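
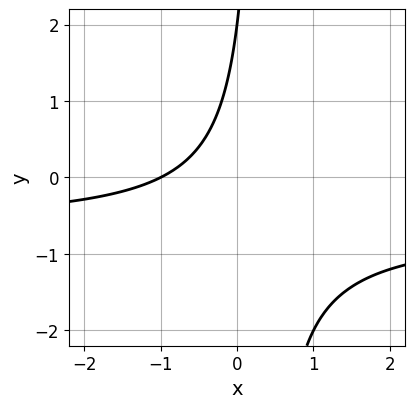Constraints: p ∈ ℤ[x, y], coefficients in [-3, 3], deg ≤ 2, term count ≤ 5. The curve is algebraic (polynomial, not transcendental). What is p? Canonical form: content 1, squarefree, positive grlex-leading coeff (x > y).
3*x*y + 2*x - y + 2

(a) Degree: no degree-1 curve has this shape, so deg p = 2.
(b) Observable constraints: it meets the y-axis at y = 2 (among the integer gridlines); one x-axis crossing is at x = -1.
(c) Matching integer coefficients to the picture gives p.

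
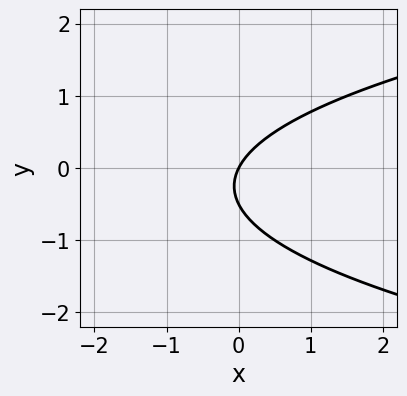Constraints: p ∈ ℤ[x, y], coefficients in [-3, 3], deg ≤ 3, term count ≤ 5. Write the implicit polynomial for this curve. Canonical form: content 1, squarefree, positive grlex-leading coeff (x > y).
2*y^2 - 2*x + y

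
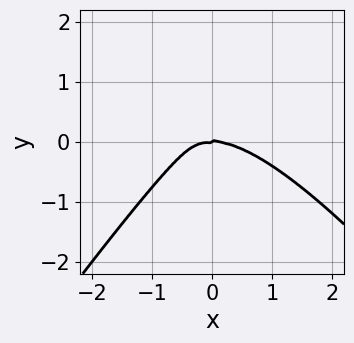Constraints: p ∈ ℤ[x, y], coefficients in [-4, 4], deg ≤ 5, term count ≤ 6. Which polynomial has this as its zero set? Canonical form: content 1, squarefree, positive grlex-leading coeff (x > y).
Degree: a generic line meets the curve in up to 4 points, so deg p = 4.
Checking where it meets the axes: one x-axis crossing is at x = 0; it crosses the y-axis at the gridline y = 0.
The integer polynomial consistent with all of this is the stated p.

2*x^4 - x^2*y^2 + 3*x^2*y - 3*x*y^2 + 2*y^3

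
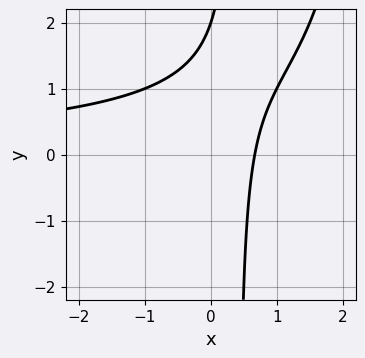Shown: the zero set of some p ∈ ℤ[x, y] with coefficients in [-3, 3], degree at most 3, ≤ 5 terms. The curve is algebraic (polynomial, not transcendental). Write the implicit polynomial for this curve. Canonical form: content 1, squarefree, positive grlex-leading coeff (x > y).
1. Degree: no degree-2 curve has this shape, so deg p = 3.
2. Reading off the gridlines: it crosses the y-axis at the gridline y = 2.
3. These observations pin down the coefficients.

x^2*y - 3*x*y + 3*x + y - 2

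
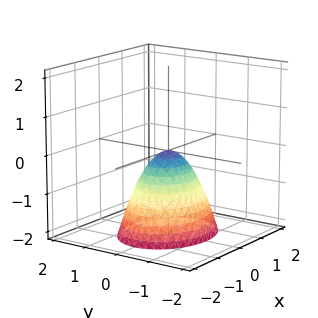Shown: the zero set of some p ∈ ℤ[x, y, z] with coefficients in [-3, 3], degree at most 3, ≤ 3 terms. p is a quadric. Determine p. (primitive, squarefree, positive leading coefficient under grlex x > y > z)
2*x^2 + 3*y^2 + 2*z

First, the degree is 2 — a single bowl opening along one axis; a quadric.
Then, symmetries: it's symmetric under x → −x, forcing even powers of x; it's symmetric under y → −y, forcing even powers of y.
Then, observable constraints: one z-axis crossing is at z = 0; one y-axis crossing is at y = 0; it crosses the x-axis at the gridline x = 0.
Finally, putting this together gives p.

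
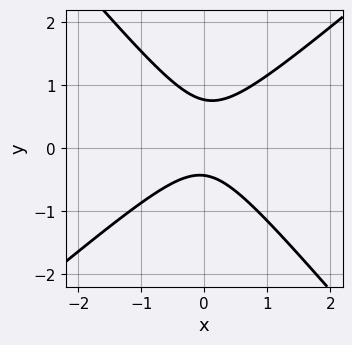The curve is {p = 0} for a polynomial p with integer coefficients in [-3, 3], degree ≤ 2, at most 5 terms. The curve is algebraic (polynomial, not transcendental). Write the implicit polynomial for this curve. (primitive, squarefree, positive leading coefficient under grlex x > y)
3*x^2 - x*y - 3*y^2 + y + 1

(a) Degree: no degree-1 curve has this shape, so deg p = 2.
(b) Against the integer gridlines: the curve avoids every integer x-axis point in the box.
(c) Fitting integer coefficients to these (and the overall shape) gives p.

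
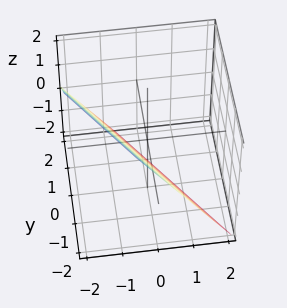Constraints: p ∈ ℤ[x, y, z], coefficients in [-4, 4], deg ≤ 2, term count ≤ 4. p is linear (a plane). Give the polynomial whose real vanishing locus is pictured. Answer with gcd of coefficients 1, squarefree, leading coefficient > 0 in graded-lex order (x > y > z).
3*x + 2*y + 2*z + 2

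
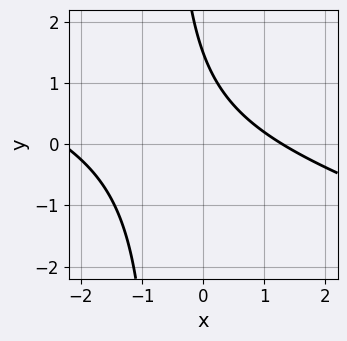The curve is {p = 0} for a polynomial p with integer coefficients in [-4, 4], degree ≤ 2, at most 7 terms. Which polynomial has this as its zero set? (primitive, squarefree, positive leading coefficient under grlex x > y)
Degree: no degree-1 curve has this shape, so deg p = 2.
The integer polynomial consistent with all of this is the stated p.

x^2 + 3*x*y + x + 2*y - 3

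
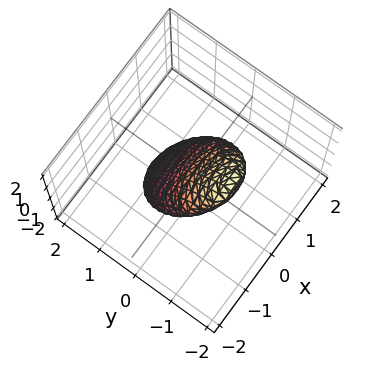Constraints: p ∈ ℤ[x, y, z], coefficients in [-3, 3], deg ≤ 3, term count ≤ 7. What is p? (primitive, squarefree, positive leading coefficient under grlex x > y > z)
First, degree: no degree-1 surface has this shape, so deg p = 2.
Next, from the axis intercepts and sections: the x-axis gridline crossings are at x ∈ {-1, 1}; the z-axis gridline crossings are at z ∈ {-1, 1}.
Finally, these observations pin down the coefficients.

x^2 + 3*y^2 + 3*y*z + z^2 - 1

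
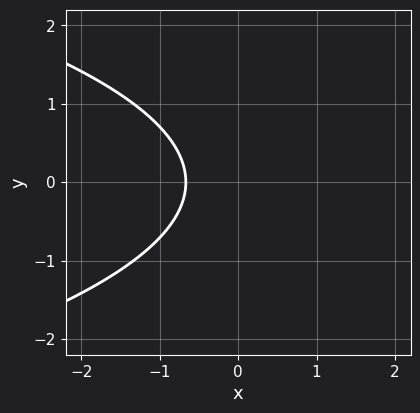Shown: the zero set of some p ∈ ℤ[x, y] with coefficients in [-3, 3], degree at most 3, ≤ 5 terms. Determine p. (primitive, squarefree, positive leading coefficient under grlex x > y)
1. deg p = 2.
2. Symmetries: mirror symmetry y ↦ −y ⇒ only even powers of y.
3. Checking where it meets the axes: it misses every integer gridline on the y-axis.
4. Together with the visible shape, these determine p as stated.

2*y^2 + 3*x + 2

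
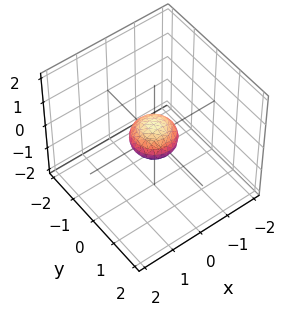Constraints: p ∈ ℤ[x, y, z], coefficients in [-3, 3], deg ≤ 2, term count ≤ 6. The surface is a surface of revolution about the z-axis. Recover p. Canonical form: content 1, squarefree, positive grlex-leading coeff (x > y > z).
2*x^2 + 2*y^2 + 3*z^2 - 1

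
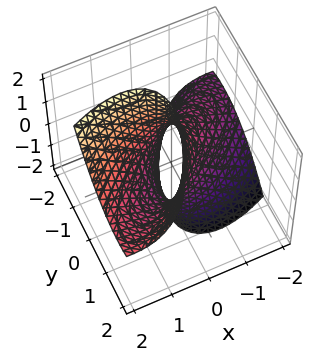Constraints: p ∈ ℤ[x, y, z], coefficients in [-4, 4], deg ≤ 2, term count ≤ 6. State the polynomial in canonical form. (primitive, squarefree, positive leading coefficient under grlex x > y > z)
(a) deg p = 2.
(b) Against the integer gridlines: the surface avoids every integer z-axis point in the box.
(c) Fitting integer coefficients to these (and the overall shape) gives p.

2*x^2 - 3*x*y - 3*x*z + 2*y^2 - 1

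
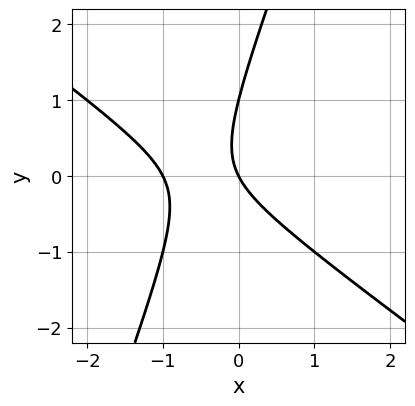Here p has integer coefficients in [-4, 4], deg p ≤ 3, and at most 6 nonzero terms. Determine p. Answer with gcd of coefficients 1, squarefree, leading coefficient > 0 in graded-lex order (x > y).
First, the degree is 2 — the shape is more complex than any degree-1 curve.
Then, from the axis intercepts and sections: among the integer gridlines, it crosses the y-axis at y ∈ {0, 1}; among the integer gridlines, it crosses the x-axis at x ∈ {-1, 0}.
Finally, fitting integer coefficients to these (and the overall shape) gives p.

2*x^2 + 2*x*y - y^2 + 2*x + y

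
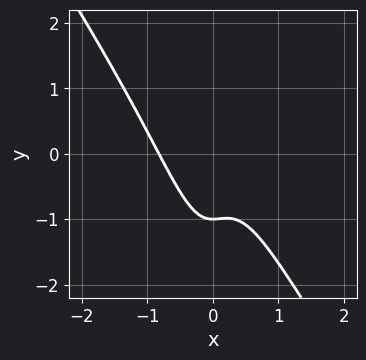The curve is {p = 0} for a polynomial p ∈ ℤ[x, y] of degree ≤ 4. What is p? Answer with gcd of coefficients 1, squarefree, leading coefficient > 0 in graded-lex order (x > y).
3*x^3 + 2*x^2*y + x^2 + y + 1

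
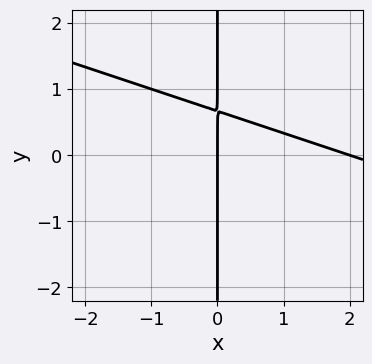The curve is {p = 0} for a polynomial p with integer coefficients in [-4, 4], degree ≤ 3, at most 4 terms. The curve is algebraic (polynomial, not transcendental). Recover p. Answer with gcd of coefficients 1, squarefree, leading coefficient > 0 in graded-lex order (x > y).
x^2 + 3*x*y - 2*x

1. The degree is 2 — the shape is more complex than any degree-1 curve.
2. From the visible intercepts: the x-axis gridline crossings are at x ∈ {0, 2}; the visible y-axis segment lies entirely on the curve.
3. Assembling these constraints gives the stated polynomial.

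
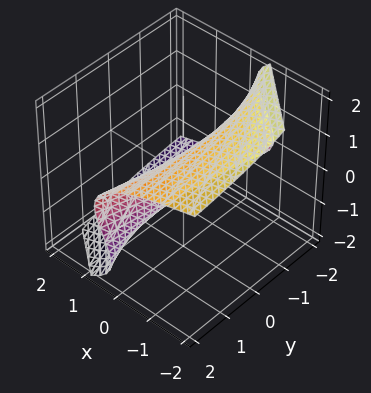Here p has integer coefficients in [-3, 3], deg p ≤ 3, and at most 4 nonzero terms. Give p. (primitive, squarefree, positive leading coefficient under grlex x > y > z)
First, deg p = 3. The shape is more complex than any degree-2 surface.
Next, reading off the gridlines: it crosses the z-axis at the gridline z = 0; one y-axis crossing is at y = 0.
Finally, matching integer coefficients to the picture gives p.

y*z^2 + z^3 + 3*x - y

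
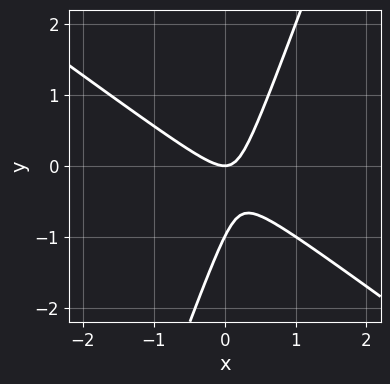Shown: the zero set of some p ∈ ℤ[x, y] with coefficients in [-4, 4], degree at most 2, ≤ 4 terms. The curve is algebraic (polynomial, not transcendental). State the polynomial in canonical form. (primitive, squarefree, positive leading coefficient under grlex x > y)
2*x^2 + 2*x*y - y^2 - y

(a) deg p = 2. No degree-1 curve has this shape.
(b) Reading off the gridlines: among the integer gridlines, it crosses the y-axis at y ∈ {-1, 0}; it meets the x-axis at x = 0 (among the integer gridlines).
(c) Putting this together gives p.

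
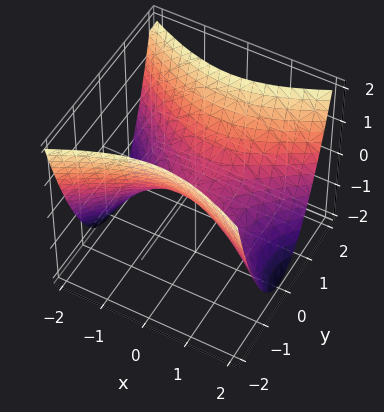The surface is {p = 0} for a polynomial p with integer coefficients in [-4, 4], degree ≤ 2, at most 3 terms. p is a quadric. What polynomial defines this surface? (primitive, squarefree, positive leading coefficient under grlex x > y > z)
(a) deg p = 2. A hyperbolic paraboloid; a quadric.
(b) Symmetries: it's symmetric under x → −x, forcing even powers of x; mirror symmetry y ↦ −y ⇒ only even powers of y.
(c) Checking where it meets the axes: it meets the y-axis at y = 0 (among the integer gridlines); it meets the z-axis at z = 0 (among the integer gridlines); it crosses the x-axis at the gridline x = 0.
(d) Putting this together gives p.

x^2 - 2*y^2 + 2*z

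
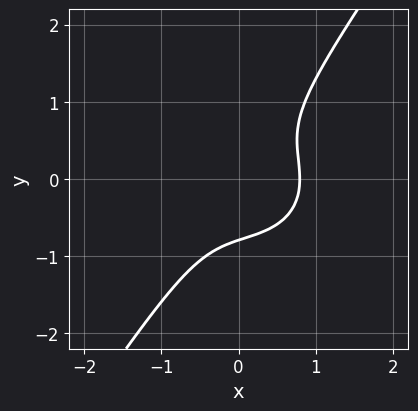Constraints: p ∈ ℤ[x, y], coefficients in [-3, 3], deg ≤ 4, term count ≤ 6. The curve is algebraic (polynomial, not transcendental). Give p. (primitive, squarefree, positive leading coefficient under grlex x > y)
The degree is 3 — the shape is more complex than any degree-2 curve.
The integer polynomial consistent with all of this is the stated p.

2*x^3 + 2*x*y^2 - 2*y^3 - 1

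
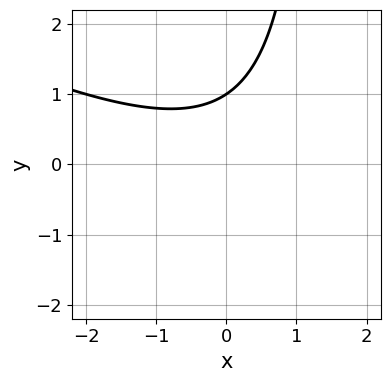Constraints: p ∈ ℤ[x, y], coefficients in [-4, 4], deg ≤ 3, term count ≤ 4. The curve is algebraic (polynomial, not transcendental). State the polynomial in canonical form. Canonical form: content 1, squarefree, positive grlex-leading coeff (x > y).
x^2 + 2*x*y - 3*y + 3

Degree: a generic line meets the curve in up to 2 points, so deg p = 2.
Checking where it meets the axes: it crosses the y-axis at the gridline y = 1; the curve avoids every integer x-axis point in the box.
Fitting integer coefficients to these (and the overall shape) gives p.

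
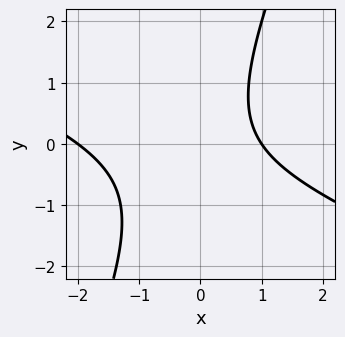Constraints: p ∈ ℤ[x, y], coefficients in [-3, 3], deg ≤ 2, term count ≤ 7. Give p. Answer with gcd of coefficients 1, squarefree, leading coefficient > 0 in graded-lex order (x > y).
x^2 + 2*x*y - y^2 + x - 2

1. Degree: no degree-1 curve has this shape, so deg p = 2.
2. From the visible intercepts: the curve avoids every integer y-axis point in the box; among the integer gridlines, it crosses the x-axis at x ∈ {-2, 1}.
3. The integer polynomial consistent with all of this is the stated p.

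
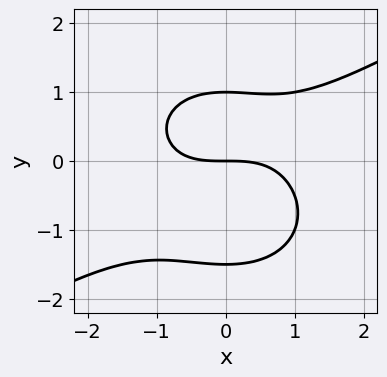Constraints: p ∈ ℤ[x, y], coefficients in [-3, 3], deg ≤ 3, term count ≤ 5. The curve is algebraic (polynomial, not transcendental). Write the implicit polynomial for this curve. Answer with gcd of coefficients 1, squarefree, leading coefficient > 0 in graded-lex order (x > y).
x^3 - x^2*y - 2*y^3 - y^2 + 3*y

1. Degree: no degree-2 curve has this shape, so deg p = 3.
2. Checking where it meets the axes: it meets the x-axis at x = 0 (among the integer gridlines); among the integer gridlines, it crosses the y-axis at y ∈ {0, 1}.
3. These observations pin down the coefficients.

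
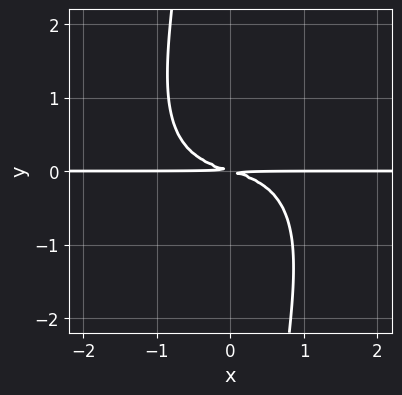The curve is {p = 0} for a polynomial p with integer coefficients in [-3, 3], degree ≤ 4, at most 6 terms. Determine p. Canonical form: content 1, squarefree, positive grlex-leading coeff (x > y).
x^3*y - x^2*y^2 + x*y^3 + x*y + 3*y^2

1. The degree is 4 — the shape is more complex than any degree-3 curve.
2. Checking where it meets the axes: the visible x-axis segment lies entirely on the curve.
3. Assembling these constraints gives the stated polynomial.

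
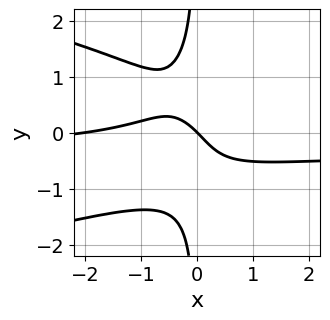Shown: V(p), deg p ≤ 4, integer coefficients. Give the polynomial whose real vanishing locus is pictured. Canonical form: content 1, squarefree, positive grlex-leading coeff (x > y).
3*x*y^3 + 3*x^2*y + x^2 + 2*x + 2*y

(a) The degree is 4 — no degree-3 curve has this shape.
(b) Reading off the gridlines: it meets the y-axis at y = 0 (among the integer gridlines); among the integer gridlines, it crosses the x-axis at x ∈ {-2, 0}.
(c) Assembling these constraints gives the stated polynomial.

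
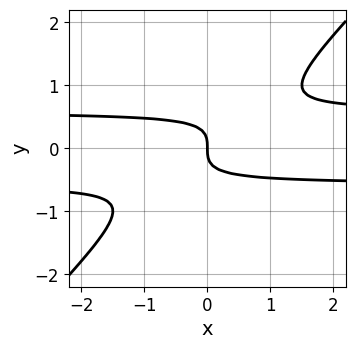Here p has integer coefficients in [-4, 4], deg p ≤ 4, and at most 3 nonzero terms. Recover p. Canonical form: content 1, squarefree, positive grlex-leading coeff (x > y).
First, deg p = 3. No degree-2 curve has this shape.
Then, reading off the gridlines: one x-axis crossing is at x = 0; it crosses the y-axis at the gridline y = 0.
Finally, together with the visible shape, these determine p as stated.

3*x*y^2 - 3*y^3 - x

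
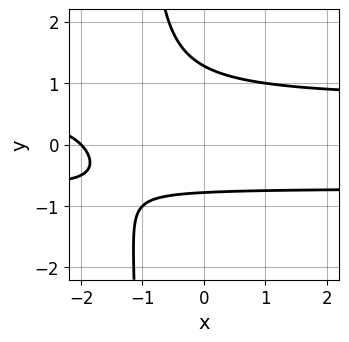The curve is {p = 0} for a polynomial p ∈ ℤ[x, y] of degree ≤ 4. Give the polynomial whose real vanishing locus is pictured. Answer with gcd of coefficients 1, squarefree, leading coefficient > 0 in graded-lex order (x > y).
2*x*y^2 + 2*y^2 - x - y - 2

Degree: the shape is more complex than any degree-2 curve, so deg p = 3.
Observable constraints: one x-axis crossing is at x = -2.
Putting this together gives p.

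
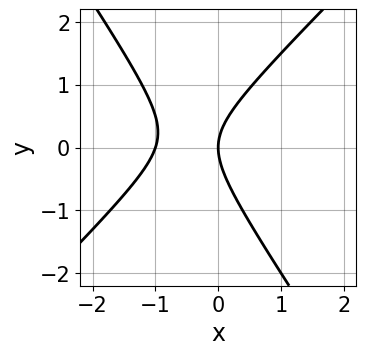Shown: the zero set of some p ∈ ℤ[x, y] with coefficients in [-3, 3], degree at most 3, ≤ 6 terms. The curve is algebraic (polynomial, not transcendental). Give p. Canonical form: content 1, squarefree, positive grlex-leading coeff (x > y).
1. deg p = 2. The shape is more complex than any degree-1 curve.
2. From the visible intercepts: it meets the y-axis at y = 0 (among the integer gridlines); the x-axis gridline crossings are at x ∈ {-1, 0}.
3. Fitting integer coefficients to these (and the overall shape) gives p.

3*x^2 - x*y - 2*y^2 + 3*x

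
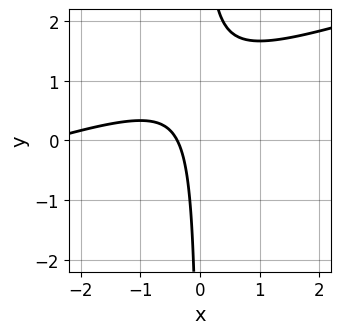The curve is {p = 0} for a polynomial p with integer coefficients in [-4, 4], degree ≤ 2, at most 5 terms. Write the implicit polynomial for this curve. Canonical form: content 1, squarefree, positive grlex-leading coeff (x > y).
x^2 - 3*x*y + 3*x + 1

1. The degree is 2 — a generic line meets the curve in up to 2 points.
2. Observable constraints: the curve avoids every integer y-axis point in the box.
3. Matching integer coefficients to the picture gives p.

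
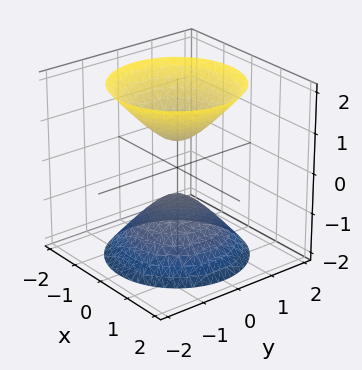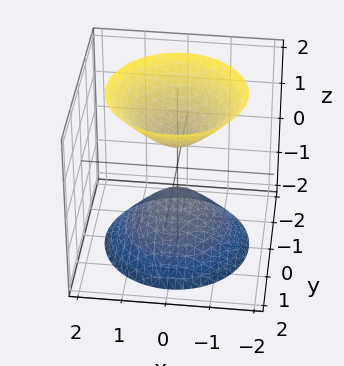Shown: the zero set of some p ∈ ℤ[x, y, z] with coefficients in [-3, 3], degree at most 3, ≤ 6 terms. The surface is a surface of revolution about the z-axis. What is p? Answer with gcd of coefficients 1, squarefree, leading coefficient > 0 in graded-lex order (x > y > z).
3*x^2 + 3*y^2 - 2*z^2 + 1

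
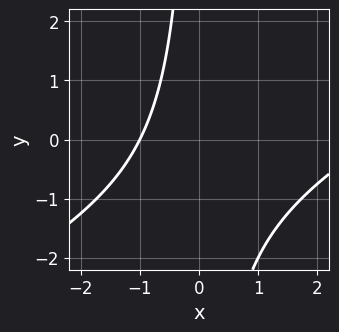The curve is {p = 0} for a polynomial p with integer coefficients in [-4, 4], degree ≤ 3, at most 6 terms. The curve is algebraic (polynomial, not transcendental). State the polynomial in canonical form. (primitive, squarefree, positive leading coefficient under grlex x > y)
x^2 - 2*x*y - 2*x - 3

1. Degree: no degree-1 curve has this shape, so deg p = 2.
2. From the visible intercepts: one x-axis crossing is at x = -1; it misses every integer gridline on the y-axis.
3. Matching integer coefficients to the picture gives p.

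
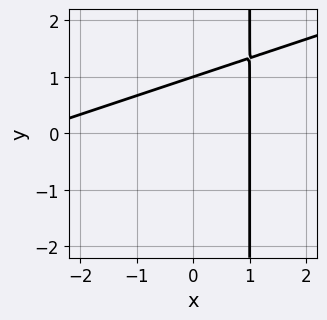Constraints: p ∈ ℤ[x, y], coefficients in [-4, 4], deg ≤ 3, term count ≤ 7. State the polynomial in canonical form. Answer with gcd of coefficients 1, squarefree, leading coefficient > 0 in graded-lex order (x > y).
(a) The degree is 2 — no degree-1 curve has this shape.
(b) Observable constraints: it meets the x-axis at x = 1 (among the integer gridlines); one y-axis crossing is at y = 1.
(c) Fitting integer coefficients to these (and the overall shape) gives p.

x^2 - 3*x*y + 2*x + 3*y - 3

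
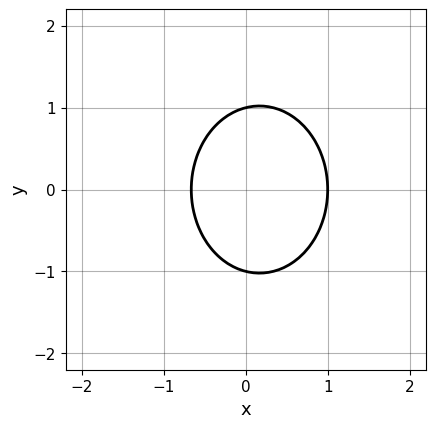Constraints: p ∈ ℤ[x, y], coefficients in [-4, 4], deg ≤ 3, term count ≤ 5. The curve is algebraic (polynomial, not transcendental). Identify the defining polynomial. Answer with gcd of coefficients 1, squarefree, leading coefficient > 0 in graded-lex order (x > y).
First, the degree is 2 — the shape is more complex than any degree-1 curve.
Next, symmetries: the y ↦ −y reflection is a symmetry, so y appears only in even powers.
Next, from the axis intercepts and sections: the y-axis gridline crossings are at y ∈ {-1, 1}; it crosses the x-axis at the gridline x = 1.
Finally, assembling these constraints gives the stated polynomial.

3*x^2 + 2*y^2 - x - 2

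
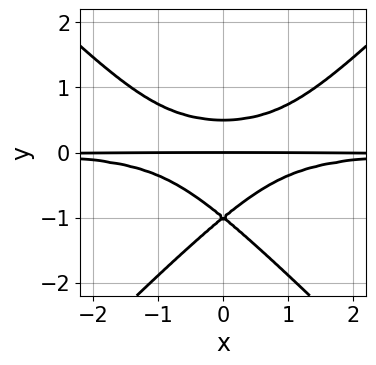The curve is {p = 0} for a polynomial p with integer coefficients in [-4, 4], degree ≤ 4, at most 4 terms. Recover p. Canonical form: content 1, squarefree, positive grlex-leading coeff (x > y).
First, the degree is 4 — no degree-3 curve has this shape.
Next, symmetries: mirror symmetry x ↦ −x ⇒ only even powers of x.
Next, checking where it meets the axes: the y-axis gridline crossings are at y ∈ {-1, 0}; every point of the x-axis in the box is on the curve.
Finally, putting this together gives p.

2*x^2*y^2 - 2*y^4 - 3*y^3 + y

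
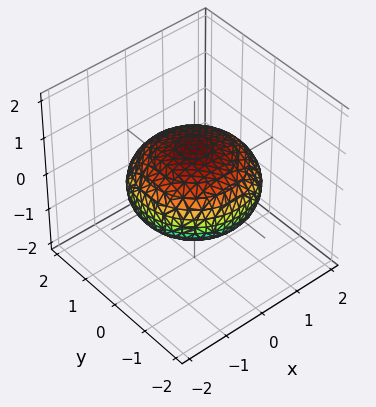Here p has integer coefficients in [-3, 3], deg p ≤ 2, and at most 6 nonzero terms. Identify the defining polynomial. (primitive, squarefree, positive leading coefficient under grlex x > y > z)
The degree is 2 — a closed, bounded, convex surface; a quadric.
Symmetries: mirror symmetry z ↦ −z ⇒ only even powers of z; rotational symmetry about the z-axis ⇒ p depends on x, y only through x² + y².
Reading off the gridlines: among the integer gridlines, it crosses the z-axis at z ∈ {-1, 1}; a circular section at z = 0 has radius between 1 and 2.
Together with the visible shape, these determine p as stated.

x^2 + y^2 + 2*z^2 - 2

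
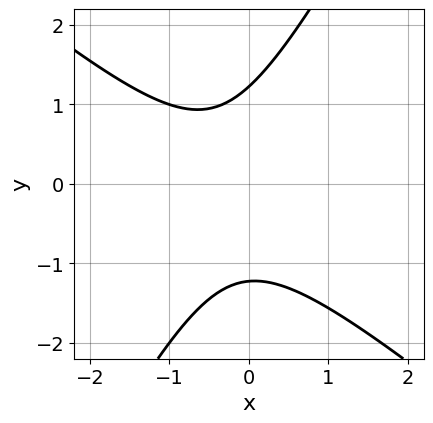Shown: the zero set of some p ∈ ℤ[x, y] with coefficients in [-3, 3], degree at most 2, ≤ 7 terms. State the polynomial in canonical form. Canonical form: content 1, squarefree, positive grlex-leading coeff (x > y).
3*x^2 + 2*x*y - 2*y^2 + 2*x + 3

First, deg p = 2. A generic line meets the curve in up to 2 points.
Next, from the visible intercepts: no x-intercept at any integer in the box.
Finally, putting this together gives p.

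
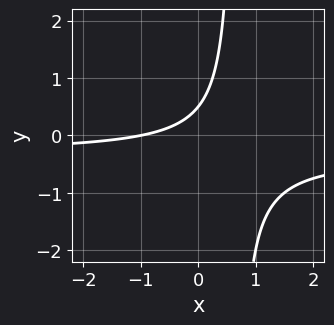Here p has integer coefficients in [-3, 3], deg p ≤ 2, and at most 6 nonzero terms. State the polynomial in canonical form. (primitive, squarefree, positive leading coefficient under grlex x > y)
3*x*y + x - 2*y + 1

First, the degree is 2 — the shape is more complex than any degree-1 curve.
Next, checking where it meets the axes: it crosses the x-axis at the gridline x = -1.
Finally, these observations pin down the coefficients.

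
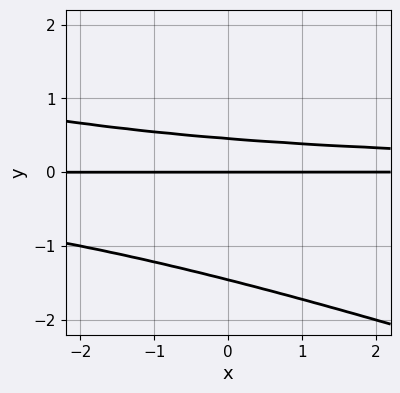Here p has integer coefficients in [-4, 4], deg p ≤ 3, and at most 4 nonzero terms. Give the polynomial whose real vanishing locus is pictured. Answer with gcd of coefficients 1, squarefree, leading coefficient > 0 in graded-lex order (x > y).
x*y^2 + 3*y^3 + 3*y^2 - 2*y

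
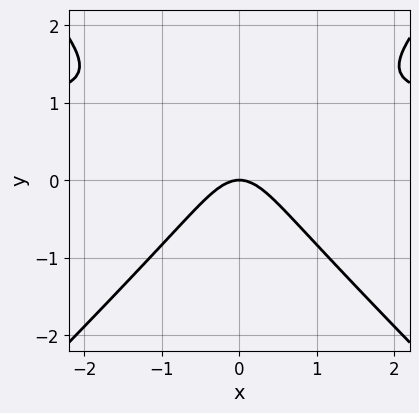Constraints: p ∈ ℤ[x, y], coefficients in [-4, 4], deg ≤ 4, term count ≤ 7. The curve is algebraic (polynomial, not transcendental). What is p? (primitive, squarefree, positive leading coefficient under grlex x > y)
3*x^2*y - 3*y^3 - 3*x^2 + 3*y^2 - 2*y

1. deg p = 3. No degree-2 curve has this shape.
2. Symmetries: it's symmetric under x → −x, forcing even powers of x.
3. Checking where it meets the axes: one x-axis crossing is at x = 0; it crosses the y-axis at the gridline y = 0.
4. These observations pin down the coefficients.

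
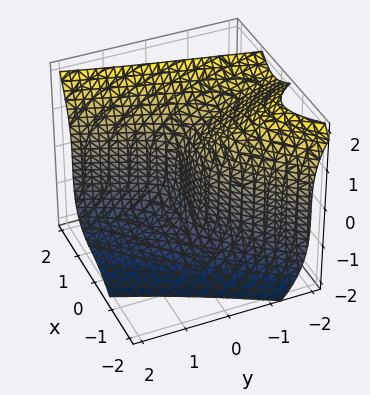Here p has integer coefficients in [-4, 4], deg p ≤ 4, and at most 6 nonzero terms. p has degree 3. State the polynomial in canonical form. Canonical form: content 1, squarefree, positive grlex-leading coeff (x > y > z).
3*x^3 - 2*x^2*y - z^3 + 2*x*y - 3*y

(a) The degree is 3 — the shape is more complex than any degree-2 surface.
(b) Checking where it meets the axes: one y-axis crossing is at y = 0; it crosses the z-axis at the gridline z = 0.
(c) Fitting integer coefficients to these (and the overall shape) gives p.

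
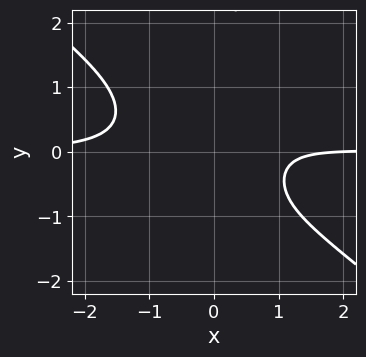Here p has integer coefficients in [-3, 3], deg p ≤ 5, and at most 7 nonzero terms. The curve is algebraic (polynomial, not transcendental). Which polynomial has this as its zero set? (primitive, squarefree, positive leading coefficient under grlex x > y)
3*x^3*y + 3*x^2*y^2 - x*y^3 - x + 2

1. The degree is 4 — a generic line meets the curve in up to 4 points.
2. Against the integer gridlines: it meets the x-axis at x = 2 (among the integer gridlines); the curve avoids every integer y-axis point in the box.
3. The integer polynomial consistent with all of this is the stated p.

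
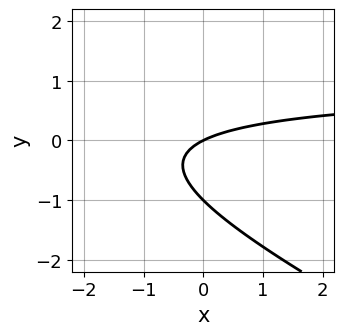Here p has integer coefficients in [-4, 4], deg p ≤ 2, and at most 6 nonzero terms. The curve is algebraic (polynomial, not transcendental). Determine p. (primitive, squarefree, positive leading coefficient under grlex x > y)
(a) deg p = 2.
(b) Reading off the gridlines: among the integer gridlines, it crosses the y-axis at y ∈ {-1, 0}; one x-axis crossing is at x = 0.
(c) Putting this together gives p.

x*y + 2*y^2 - x + 2*y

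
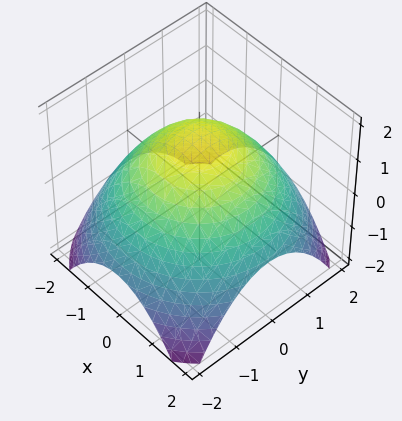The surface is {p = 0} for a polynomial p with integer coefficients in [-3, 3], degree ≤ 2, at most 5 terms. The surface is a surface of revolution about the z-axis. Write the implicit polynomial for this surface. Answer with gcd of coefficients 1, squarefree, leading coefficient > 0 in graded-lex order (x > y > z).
x^2 + y^2 + 2*z - 3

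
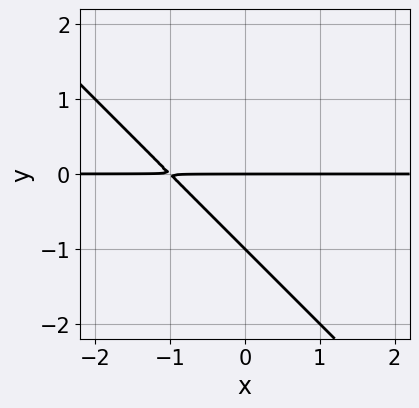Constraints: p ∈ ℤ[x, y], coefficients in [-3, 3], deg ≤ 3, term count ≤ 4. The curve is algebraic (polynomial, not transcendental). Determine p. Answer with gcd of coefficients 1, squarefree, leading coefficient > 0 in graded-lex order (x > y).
x*y + y^2 + y

First, degree: the shape is more complex than any degree-1 curve, so deg p = 2.
Then, against the integer gridlines: among the integer gridlines, it crosses the y-axis at y ∈ {-1, 0}; the visible x-axis segment lies entirely on the curve.
Finally, these observations pin down the coefficients.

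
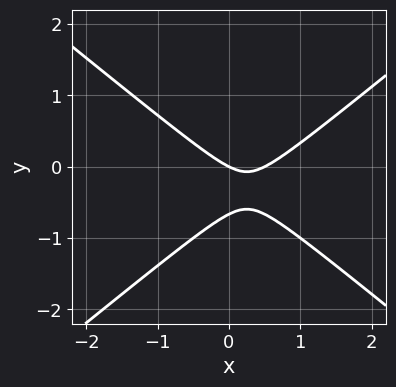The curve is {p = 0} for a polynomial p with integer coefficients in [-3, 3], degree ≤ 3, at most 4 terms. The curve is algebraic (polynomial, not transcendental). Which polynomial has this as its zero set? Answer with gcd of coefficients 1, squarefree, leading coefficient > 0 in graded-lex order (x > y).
2*x^2 - 3*y^2 - x - 2*y

(a) Degree: no degree-1 curve has this shape, so deg p = 2.
(b) Checking where it meets the axes: it crosses the y-axis at the gridline y = 0; one x-axis crossing is at x = 0.
(c) Fitting integer coefficients to these (and the overall shape) gives p.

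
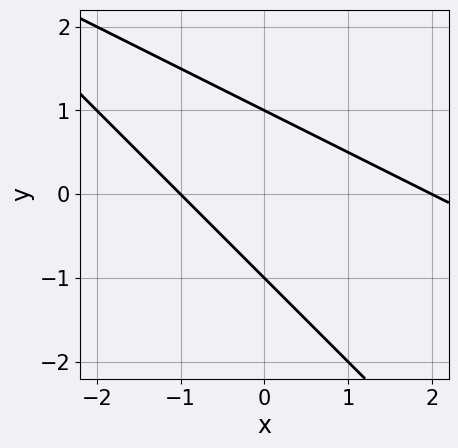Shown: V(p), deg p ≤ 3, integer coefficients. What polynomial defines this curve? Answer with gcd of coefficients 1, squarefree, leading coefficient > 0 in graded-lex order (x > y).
Degree: a generic line meets the curve in up to 2 points, so deg p = 2.
Observable constraints: the y-axis gridline crossings are at y ∈ {-1, 1}; among the integer gridlines, it crosses the x-axis at x ∈ {-1, 2}.
Solving for integer coefficients yields p as stated.

x^2 + 3*x*y + 2*y^2 - x - 2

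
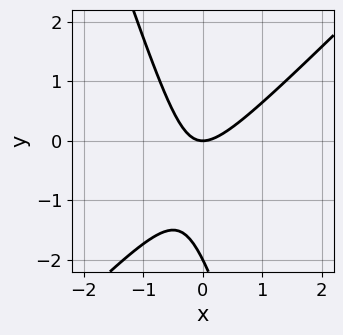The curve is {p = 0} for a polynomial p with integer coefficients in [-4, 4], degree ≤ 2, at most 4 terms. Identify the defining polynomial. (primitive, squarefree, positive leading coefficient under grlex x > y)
Degree: the shape is more complex than any degree-1 curve, so deg p = 2.
Against the integer gridlines: the y-axis gridline crossings are at y ∈ {-2, 0}; one x-axis crossing is at x = 0.
Assembling these constraints gives the stated polynomial.

3*x^2 - 2*x*y - y^2 - 2*y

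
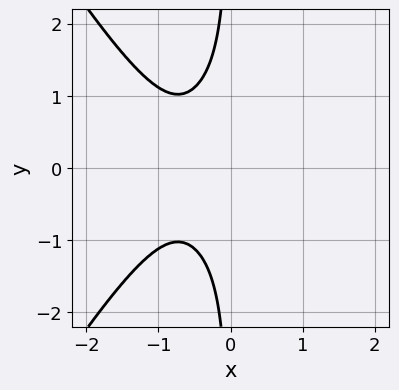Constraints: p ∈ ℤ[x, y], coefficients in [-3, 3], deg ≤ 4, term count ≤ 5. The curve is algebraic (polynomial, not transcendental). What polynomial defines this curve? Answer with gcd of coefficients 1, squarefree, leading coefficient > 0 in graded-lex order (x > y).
3*x^4 - x^2*y^2 + 3*x*y^2 + 2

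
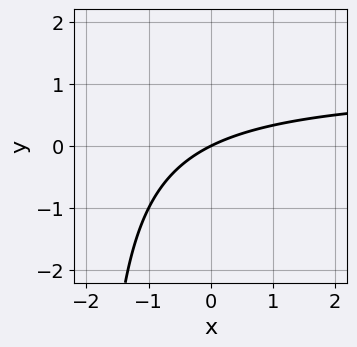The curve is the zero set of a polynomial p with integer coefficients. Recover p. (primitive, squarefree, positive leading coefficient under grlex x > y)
1. deg p = 2. A generic line meets the curve in up to 2 points.
2. Reading off the gridlines: one x-axis crossing is at x = 0; it crosses the y-axis at the gridline y = 0.
3. The integer polynomial consistent with all of this is the stated p.

x*y - x + 2*y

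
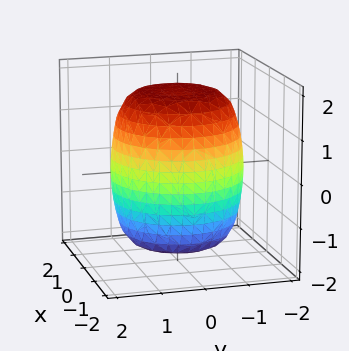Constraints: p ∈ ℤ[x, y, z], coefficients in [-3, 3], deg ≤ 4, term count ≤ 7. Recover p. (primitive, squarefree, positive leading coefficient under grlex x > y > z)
x^4 + 2*x^2*y^2 + y^4 - x^2 - y^2 + z^2 - 3

deg p = 4. No degree-3 surface has this shape.
By symmetry, every cross-section ⟂ z is a circle, so x, y appear only via x² + y².
Against the integer gridlines: a circular section at z = 0 has radius between 1 and 2.
Putting this together gives p.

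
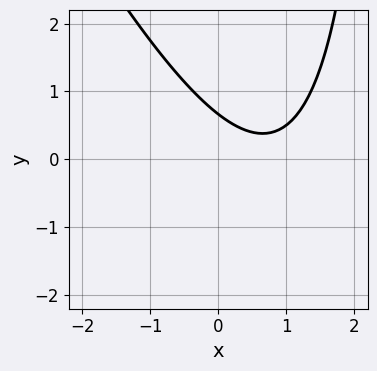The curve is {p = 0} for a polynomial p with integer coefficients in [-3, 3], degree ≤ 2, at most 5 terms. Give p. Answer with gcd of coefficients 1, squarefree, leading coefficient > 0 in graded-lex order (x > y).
(a) The degree is 2 — no degree-1 curve has this shape.
(b) From the visible intercepts: the curve avoids every integer x-axis point in the box.
(c) The integer polynomial consistent with all of this is the stated p.

2*x^2 + x*y - 3*x - 3*y + 2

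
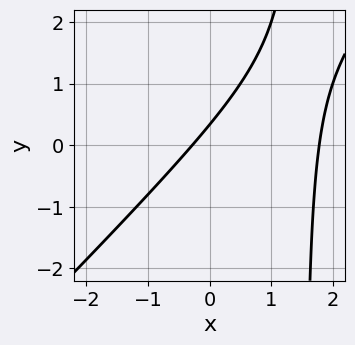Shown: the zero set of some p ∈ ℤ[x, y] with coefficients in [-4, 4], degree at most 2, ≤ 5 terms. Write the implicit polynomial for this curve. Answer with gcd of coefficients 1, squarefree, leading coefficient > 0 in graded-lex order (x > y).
2*x^2 - 2*x*y - 3*x + 3*y - 1

(a) deg p = 2. The shape is more complex than any degree-1 curve.
(b) Matching integer coefficients to the picture gives p.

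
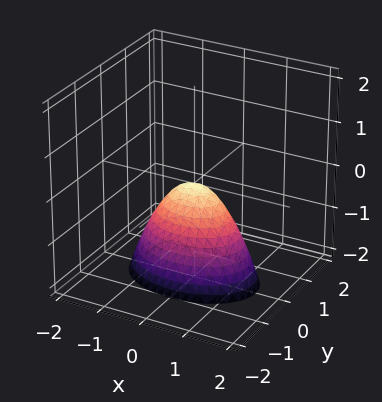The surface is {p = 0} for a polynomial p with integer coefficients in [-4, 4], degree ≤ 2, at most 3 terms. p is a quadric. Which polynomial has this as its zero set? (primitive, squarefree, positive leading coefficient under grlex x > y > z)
1. The degree is 2 — a single bowl opening along one axis; a quadric.
2. Symmetries: mirror symmetry y ↦ −y ⇒ only even powers of y; mirror symmetry x ↦ −x ⇒ only even powers of x.
3. From the axis intercepts and sections: one x-axis crossing is at x = 0; it meets the y-axis at y = 0 (among the integer gridlines); one z-axis crossing is at z = 0.
4. Together with the visible shape, these determine p as stated.

x^2 + 2*y^2 + z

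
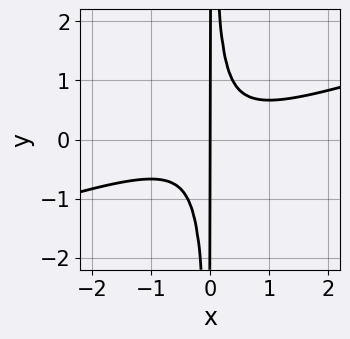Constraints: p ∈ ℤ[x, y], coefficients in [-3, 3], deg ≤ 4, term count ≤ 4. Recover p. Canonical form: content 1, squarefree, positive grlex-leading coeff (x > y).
x^3 - 3*x^2*y + x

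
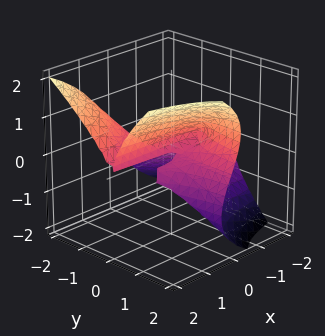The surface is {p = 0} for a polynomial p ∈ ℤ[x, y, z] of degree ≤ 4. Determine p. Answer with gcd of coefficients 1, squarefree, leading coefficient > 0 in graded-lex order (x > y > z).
3*x*y^2 - 2*z^3 + 3*y*z

deg p = 3. A generic line meets the surface in up to 3 points.
From the axis intercepts and sections: one z-axis crossing is at z = 0; every point of the x-axis in the box is on the surface; the visible y-axis segment lies entirely on the surface.
The integer polynomial consistent with all of this is the stated p.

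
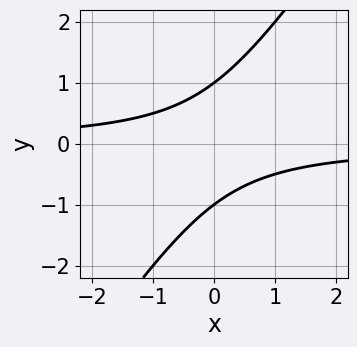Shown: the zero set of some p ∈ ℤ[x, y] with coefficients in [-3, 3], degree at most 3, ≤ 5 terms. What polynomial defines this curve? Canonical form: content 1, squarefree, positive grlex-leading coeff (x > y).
1. deg p = 2.
2. Observable constraints: the y-axis gridline crossings are at y ∈ {-1, 1}; no x-intercept at any integer in the box.
3. The integer polynomial consistent with all of this is the stated p.

3*x*y - 2*y^2 + 2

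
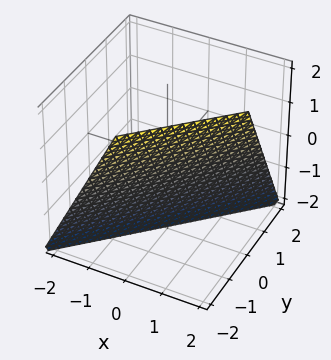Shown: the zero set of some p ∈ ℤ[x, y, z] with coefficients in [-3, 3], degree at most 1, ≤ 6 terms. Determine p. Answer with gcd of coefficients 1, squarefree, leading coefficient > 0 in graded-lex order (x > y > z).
2*x - 2*y - z - 2

(a) The degree is 1 — the surface is flat (a plane).
(b) Observable constraints: it meets the y-axis at y = -1 (among the integer gridlines); it crosses the z-axis at the gridline z = -2; it crosses the x-axis at the gridline x = 1.
(c) Together with the visible shape, these determine p as stated.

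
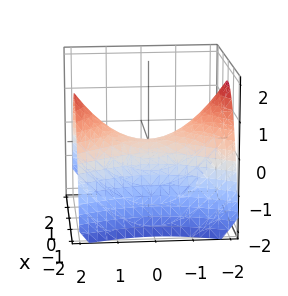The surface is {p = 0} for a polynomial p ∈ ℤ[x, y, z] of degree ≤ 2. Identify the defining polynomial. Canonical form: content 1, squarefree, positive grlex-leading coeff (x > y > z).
deg p = 2. A saddle surface; a quadric.
Symmetries: mirror symmetry x ↦ −x ⇒ only even powers of x; the y ↦ −y reflection is a symmetry, so y appears only in even powers.
Reading off the gridlines: one z-axis crossing is at z = 0; it meets the x-axis at x = 0 (among the integer gridlines).
Together with the visible shape, these determine p as stated.

2*x^2 - y^2 + 3*z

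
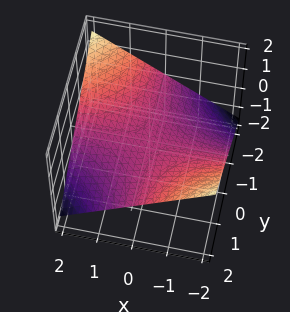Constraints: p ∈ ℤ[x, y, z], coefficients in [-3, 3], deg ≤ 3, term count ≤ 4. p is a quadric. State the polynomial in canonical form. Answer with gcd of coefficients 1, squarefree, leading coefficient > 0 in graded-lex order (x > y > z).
1. The degree is 2 — a saddle surface; a quadric.
2. Observable constraints: it meets the z-axis at z = 0 (among the integer gridlines); the visible y-axis segment lies entirely on the surface; the visible x-axis segment lies entirely on the surface.
3. The integer polynomial consistent with all of this is the stated p.

x*y + 3*z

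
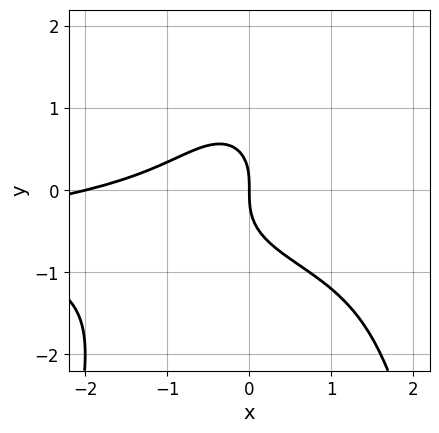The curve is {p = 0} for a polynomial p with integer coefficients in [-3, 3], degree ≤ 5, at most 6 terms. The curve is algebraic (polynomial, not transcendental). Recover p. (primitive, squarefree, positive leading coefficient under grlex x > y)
2*x^2*y^2 + 2*x^2*y + 2*y^3 + x^2 + 2*x

First, deg p = 4. The shape is more complex than any degree-3 curve.
Then, from the axis intercepts and sections: among the integer gridlines, it crosses the x-axis at x ∈ {-2, 0}; it meets the y-axis at y = 0 (among the integer gridlines).
Finally, solving for integer coefficients yields p as stated.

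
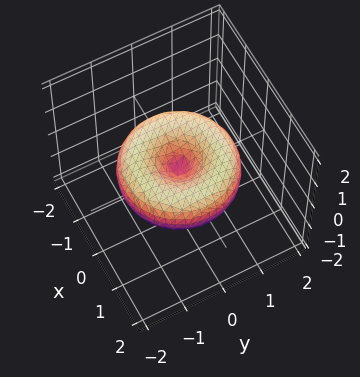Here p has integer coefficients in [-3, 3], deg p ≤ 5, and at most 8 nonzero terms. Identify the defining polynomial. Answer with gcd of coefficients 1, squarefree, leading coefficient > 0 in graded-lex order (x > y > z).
x^4 + 2*x^2*y^2 + y^4 - 2*x^2 - 2*y^2 + 3*z^2

(a) The degree is 4 — the shape is more complex than any degree-3 surface.
(b) Symmetry: the z-axis is an axis of rotation, so x and y enter only as x² + y².
(c) Observable constraints: it crosses the y-axis at the gridline y = 0; one z-axis crossing is at z = 0.
(d) Putting this together gives p.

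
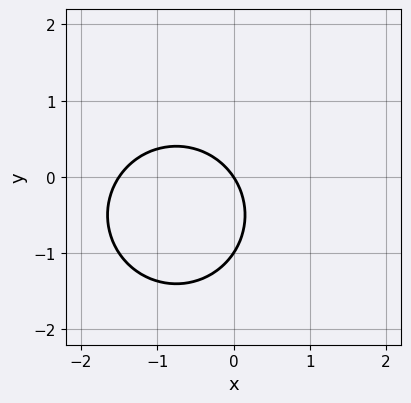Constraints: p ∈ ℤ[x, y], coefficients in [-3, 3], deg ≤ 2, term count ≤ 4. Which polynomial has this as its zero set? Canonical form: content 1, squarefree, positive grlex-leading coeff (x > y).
(a) Degree: no degree-1 curve has this shape, so deg p = 2.
(b) From the visible intercepts: among the integer gridlines, it crosses the y-axis at y ∈ {-1, 0}; it crosses the x-axis at the gridline x = 0.
(c) Assembling these constraints gives the stated polynomial.

2*x^2 + 2*y^2 + 3*x + 2*y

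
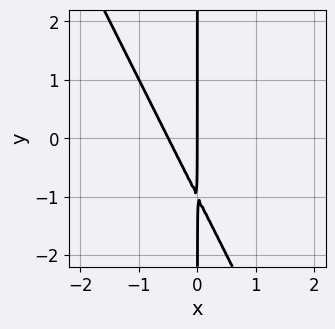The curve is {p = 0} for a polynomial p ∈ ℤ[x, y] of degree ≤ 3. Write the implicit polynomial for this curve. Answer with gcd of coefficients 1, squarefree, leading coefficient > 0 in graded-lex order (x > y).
The degree is 2 — the shape is more complex than any degree-1 curve.
Checking where it meets the axes: every point of the y-axis in the box is on the curve; one x-axis crossing is at x = 0.
Solving for integer coefficients yields p as stated.

2*x^2 + x*y + x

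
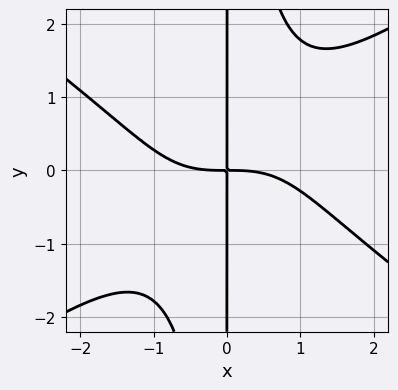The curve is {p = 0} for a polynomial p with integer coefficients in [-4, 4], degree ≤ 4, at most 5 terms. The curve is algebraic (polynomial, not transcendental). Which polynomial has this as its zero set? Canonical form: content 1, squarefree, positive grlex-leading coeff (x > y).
The degree is 4 — a generic line meets the curve in up to 4 points.
From the axis intercepts and sections: the visible y-axis segment lies entirely on the curve.
Fitting integer coefficients to these (and the overall shape) gives p.

x^4 - 2*x^2*y^2 + 3*x*y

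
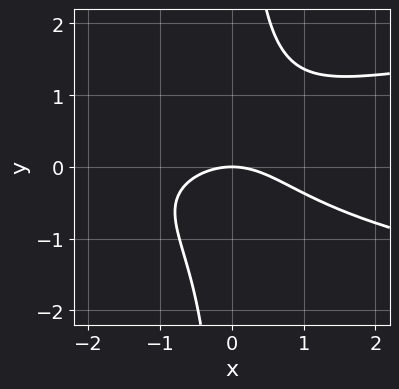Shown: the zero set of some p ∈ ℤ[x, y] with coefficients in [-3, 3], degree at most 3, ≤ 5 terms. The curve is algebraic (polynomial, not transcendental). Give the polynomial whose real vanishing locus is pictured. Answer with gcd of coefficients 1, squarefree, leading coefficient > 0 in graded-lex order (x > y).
2*x*y^2 - x^2 - 2*y

First, the degree is 3 — no degree-2 curve has this shape.
Next, observable constraints: it meets the x-axis at x = 0 (among the integer gridlines); one y-axis crossing is at y = 0.
Finally, assembling these constraints gives the stated polynomial.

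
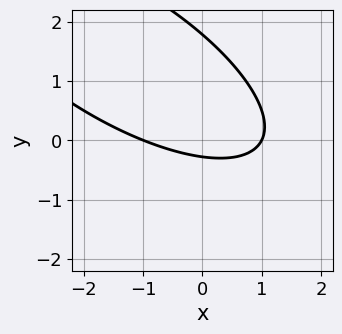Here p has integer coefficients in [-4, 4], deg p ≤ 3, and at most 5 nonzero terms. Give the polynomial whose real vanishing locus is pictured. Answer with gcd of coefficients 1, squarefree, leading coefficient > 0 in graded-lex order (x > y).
1. Degree: no degree-1 curve has this shape, so deg p = 2.
2. From the axis intercepts and sections: among the integer gridlines, it crosses the x-axis at x ∈ {-1, 1}.
3. The integer polynomial consistent with all of this is the stated p.

x^2 + 2*x*y + 2*y^2 - 3*y - 1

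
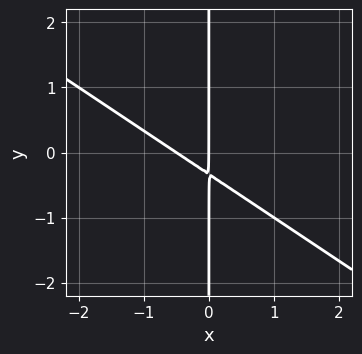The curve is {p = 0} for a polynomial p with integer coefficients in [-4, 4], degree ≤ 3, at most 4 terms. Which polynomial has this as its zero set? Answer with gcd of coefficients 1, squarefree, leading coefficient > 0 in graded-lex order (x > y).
1. Degree: the shape is more complex than any degree-1 curve, so deg p = 2.
2. From the axis intercepts and sections: the visible y-axis segment lies entirely on the curve; one x-axis crossing is at x = 0.
3. Putting this together gives p.

2*x^2 + 3*x*y + x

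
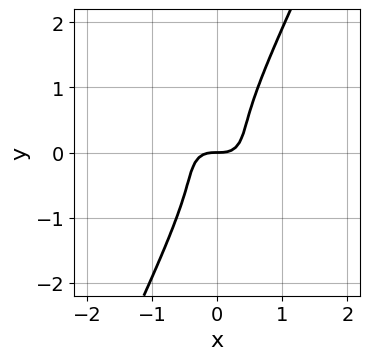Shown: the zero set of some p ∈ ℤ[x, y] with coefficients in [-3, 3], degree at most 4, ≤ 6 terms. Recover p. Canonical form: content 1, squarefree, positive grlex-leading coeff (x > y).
(a) The degree is 3 — the shape is more complex than any degree-2 curve.
(b) Observable constraints: it meets the y-axis at y = 0 (among the integer gridlines); it crosses the x-axis at the gridline x = 0.
(c) Together with the visible shape, these determine p as stated.

3*x^3 + x^2*y + 3*x*y^2 - 2*y^3 - y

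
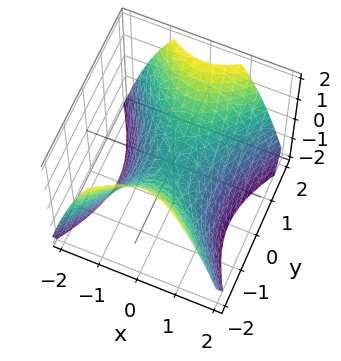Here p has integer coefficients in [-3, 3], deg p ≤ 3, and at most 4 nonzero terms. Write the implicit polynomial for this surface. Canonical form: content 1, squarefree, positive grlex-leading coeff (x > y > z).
3*x^2 - 2*y^2 + 3*z

Degree: a saddle surface; a quadric, so deg p = 2.
Symmetries: mirror symmetry x ↦ −x ⇒ only even powers of x; it's symmetric under y → −y, forcing even powers of y.
Against the integer gridlines: it meets the y-axis at y = 0 (among the integer gridlines); it crosses the z-axis at the gridline z = 0; it meets the x-axis at x = 0 (among the integer gridlines).
Solving for integer coefficients yields p as stated.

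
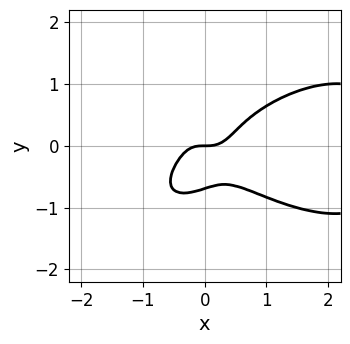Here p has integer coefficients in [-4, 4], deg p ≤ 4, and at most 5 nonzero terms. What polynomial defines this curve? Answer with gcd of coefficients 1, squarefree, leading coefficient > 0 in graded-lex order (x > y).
x^4 + 3*y^4 - 3*x^3 + 2*x*y^2 + y

First, the degree is 4 — the shape is more complex than any degree-3 curve.
Then, from the visible intercepts: one y-axis crossing is at y = 0; one x-axis crossing is at x = 0.
Finally, together with the visible shape, these determine p as stated.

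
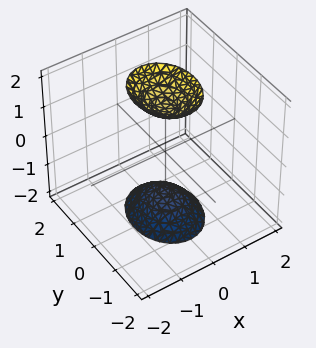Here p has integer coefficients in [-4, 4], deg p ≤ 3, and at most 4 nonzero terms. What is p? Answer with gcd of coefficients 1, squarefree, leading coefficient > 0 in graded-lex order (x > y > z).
1. I count 2 distinct pieces. Treating them together as one polynomial.
2. Degree: two separate bowl-shaped sheets opening away from each other; a quadric, so deg p = 2.
3. Symmetries: the z ↦ −z reflection is a symmetry, so z appears only in even powers; the y ↦ −y reflection is a symmetry, so y appears only in even powers; the x ↦ −x reflection is a symmetry, so x appears only in even powers.
4. Reading off the gridlines: the surface avoids every integer y-axis point in the box; it misses every integer gridline on the x-axis.
5. Putting this together gives p.

3*x^2 + 2*y^2 - z^2 + 2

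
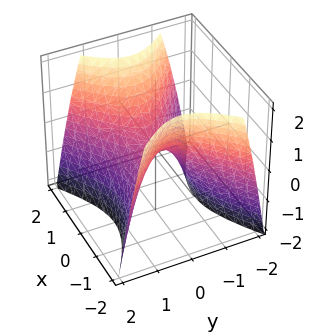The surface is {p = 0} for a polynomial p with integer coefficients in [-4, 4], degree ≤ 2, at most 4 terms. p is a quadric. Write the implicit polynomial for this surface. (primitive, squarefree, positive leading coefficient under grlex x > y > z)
deg p = 2.
Symmetries: the y ↦ −y reflection is a symmetry, so y appears only in even powers; mirror symmetry x ↦ −x ⇒ only even powers of x.
Against the integer gridlines: it meets the x-axis at x = 0 (among the integer gridlines); one y-axis crossing is at y = 0; one z-axis crossing is at z = 0.
These observations pin down the coefficients.

2*x^2 - 3*y^2 - 2*z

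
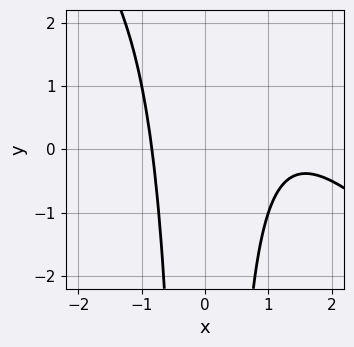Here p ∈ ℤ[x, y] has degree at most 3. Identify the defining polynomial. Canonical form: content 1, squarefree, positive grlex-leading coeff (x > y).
x^3 + x^2*y - 2*x^2 + 2

(a) Degree: a generic line meets the curve in up to 3 points, so deg p = 3.
(b) Against the integer gridlines: the curve avoids every integer y-axis point in the box.
(c) Together with the visible shape, these determine p as stated.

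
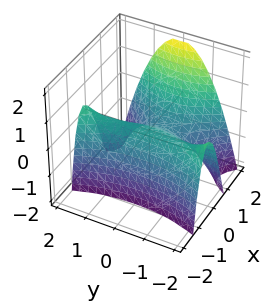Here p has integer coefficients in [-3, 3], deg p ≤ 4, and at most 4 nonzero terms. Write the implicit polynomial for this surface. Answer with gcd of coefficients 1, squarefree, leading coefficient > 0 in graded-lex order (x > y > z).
2*x^3 - x*y^2 - 3*x^2 - 2*z

First, degree: no degree-2 surface has this shape, so deg p = 3.
Then, reading off the gridlines: it meets the z-axis at z = 0 (among the integer gridlines); it meets the x-axis at x = 0 (among the integer gridlines); the visible y-axis segment lies entirely on the surface.
Finally, together with the visible shape, these determine p as stated.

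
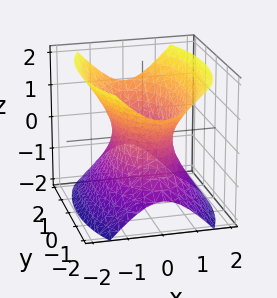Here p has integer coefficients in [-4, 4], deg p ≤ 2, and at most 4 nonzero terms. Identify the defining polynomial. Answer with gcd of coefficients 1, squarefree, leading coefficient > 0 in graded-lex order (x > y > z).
1. Degree: an hourglass — one-sheet hyperboloid; a quadric, so deg p = 2.
2. Symmetries: it's symmetric under x → −x, forcing even powers of x; it's symmetric under y → −y, forcing even powers of y; it's symmetric under z → −z, forcing even powers of z.
3. Against the integer gridlines: the surface avoids every integer z-axis point in the box.
4. These observations pin down the coefficients.

3*x^2 + y^2 - 2*z^2 - 2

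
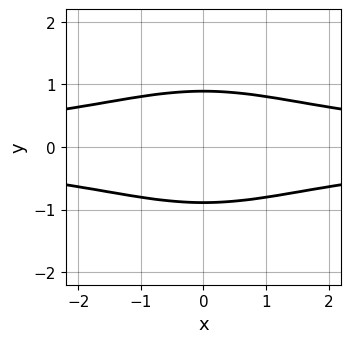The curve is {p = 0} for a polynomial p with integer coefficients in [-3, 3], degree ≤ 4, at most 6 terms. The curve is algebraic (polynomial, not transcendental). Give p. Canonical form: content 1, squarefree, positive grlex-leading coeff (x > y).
x^2*y^2 + y^4 + 3*y^2 - 3

(a) deg p = 4. The shape is more complex than any degree-3 curve.
(b) Symmetries: the y ↦ −y reflection is a symmetry, so y appears only in even powers; the x ↦ −x reflection is a symmetry, so x appears only in even powers.
(c) From the axis intercepts and sections: no x-intercept at any integer in the box.
(d) Assembling these constraints gives the stated polynomial.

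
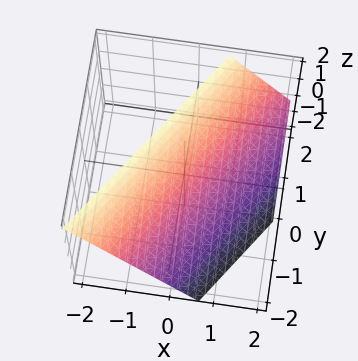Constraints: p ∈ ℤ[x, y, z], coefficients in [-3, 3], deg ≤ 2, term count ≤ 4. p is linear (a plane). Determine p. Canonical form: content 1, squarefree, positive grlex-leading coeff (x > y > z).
(a) The degree is 1 — the surface is flat (a plane).
(b) Observable constraints: it meets the y-axis at y = -1 (among the integer gridlines); it crosses the z-axis at the gridline z = 1.
(c) Fitting integer coefficients to these (and the overall shape) gives p.

3*x - 2*y + 2*z - 2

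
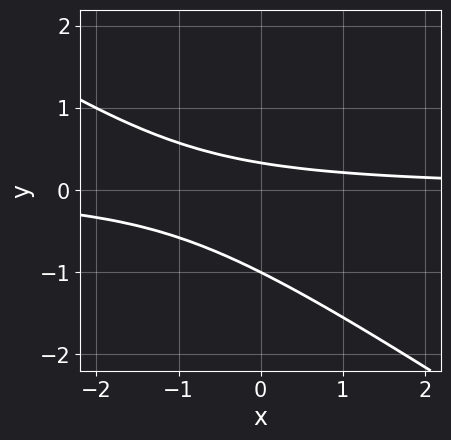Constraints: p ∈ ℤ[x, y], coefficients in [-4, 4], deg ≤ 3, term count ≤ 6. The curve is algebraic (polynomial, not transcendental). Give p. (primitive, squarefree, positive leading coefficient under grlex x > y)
2*x*y + 3*y^2 + 2*y - 1

First, degree: the shape is more complex than any degree-1 curve, so deg p = 2.
Next, from the visible intercepts: it meets the y-axis at y = -1 (among the integer gridlines); the curve avoids every integer x-axis point in the box.
Finally, matching integer coefficients to the picture gives p.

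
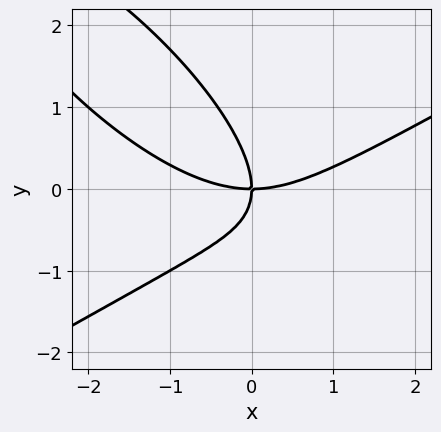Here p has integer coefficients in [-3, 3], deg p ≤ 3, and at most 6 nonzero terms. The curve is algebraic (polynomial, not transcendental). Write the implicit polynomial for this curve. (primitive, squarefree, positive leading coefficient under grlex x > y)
x^3 - 2*x*y^2 - 2*y^3 - 3*x*y

1. Degree: the shape is more complex than any degree-2 curve, so deg p = 3.
2. Checking where it meets the axes: one y-axis crossing is at y = 0; it meets the x-axis at x = 0 (among the integer gridlines).
3. The integer polynomial consistent with all of this is the stated p.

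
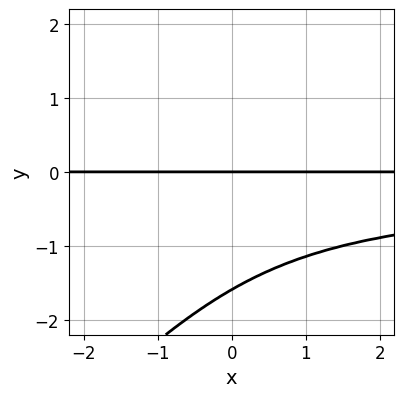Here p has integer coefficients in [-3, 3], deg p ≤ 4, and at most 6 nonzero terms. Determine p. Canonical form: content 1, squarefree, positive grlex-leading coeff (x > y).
2*x*y^3 - 2*y^4 - 2*y^3 - 3*y

The degree is 4 — the shape is more complex than any degree-3 curve.
Checking where it meets the axes: it meets the y-axis at y = 0 (among the integer gridlines); the visible x-axis segment lies entirely on the curve.
The integer polynomial consistent with all of this is the stated p.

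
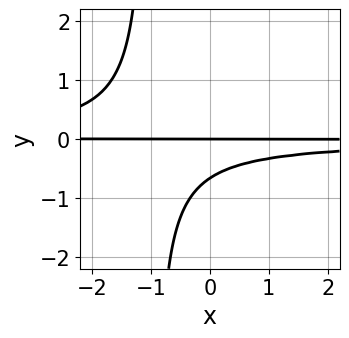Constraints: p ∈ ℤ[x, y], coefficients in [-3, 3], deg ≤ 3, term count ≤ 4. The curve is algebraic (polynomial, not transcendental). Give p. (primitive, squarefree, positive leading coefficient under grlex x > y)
3*x*y^2 + 3*y^2 + 2*y

The degree is 3 — a generic line meets the curve in up to 3 points.
Checking where it meets the axes: the visible x-axis segment lies entirely on the curve; it crosses the y-axis at the gridline y = 0.
Fitting integer coefficients to these (and the overall shape) gives p.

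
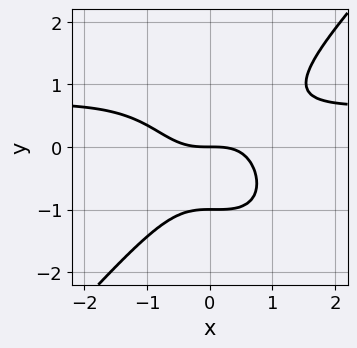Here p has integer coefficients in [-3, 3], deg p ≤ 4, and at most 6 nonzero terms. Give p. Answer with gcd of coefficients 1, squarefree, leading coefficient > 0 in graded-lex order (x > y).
3*x^3*y + x^2*y^2 - 3*y^4 - 2*x^3 - 3*y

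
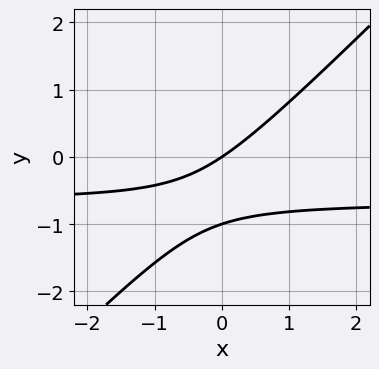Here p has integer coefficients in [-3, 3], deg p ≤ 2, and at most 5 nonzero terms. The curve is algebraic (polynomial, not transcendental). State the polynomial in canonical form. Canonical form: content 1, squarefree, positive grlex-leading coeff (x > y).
3*x*y - 3*y^2 + 2*x - 3*y

(a) Degree: a generic line meets the curve in up to 2 points, so deg p = 2.
(b) Checking where it meets the axes: one x-axis crossing is at x = 0; the y-axis gridline crossings are at y ∈ {-1, 0}.
(c) Matching integer coefficients to the picture gives p.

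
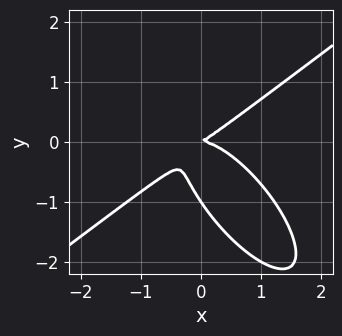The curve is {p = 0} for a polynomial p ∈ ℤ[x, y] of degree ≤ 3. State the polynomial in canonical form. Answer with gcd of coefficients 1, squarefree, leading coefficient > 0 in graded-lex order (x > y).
1. Degree: no degree-2 curve has this shape, so deg p = 3.
2. Against the integer gridlines: the y-axis gridline crossings are at y ∈ {-1, 0}; one x-axis crossing is at x = 0.
3. Matching integer coefficients to the picture gives p.

2*x^3 - 2*x*y^2 - 2*y^3 + x*y - 2*y^2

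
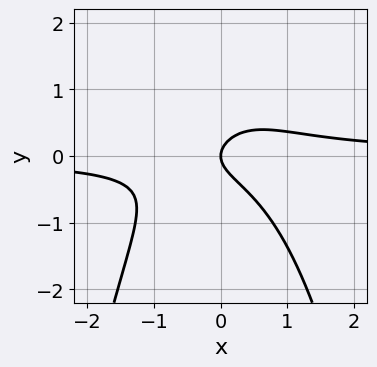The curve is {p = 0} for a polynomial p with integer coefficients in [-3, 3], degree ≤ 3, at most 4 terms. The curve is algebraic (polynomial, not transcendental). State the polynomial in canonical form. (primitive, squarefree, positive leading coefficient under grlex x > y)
The degree is 3 — the shape is more complex than any degree-2 curve.
Checking where it meets the axes: it meets the y-axis at y = 0 (among the integer gridlines); it crosses the x-axis at the gridline x = 0.
Together with the visible shape, these determine p as stated.

2*x^2*y + 2*y^2 - x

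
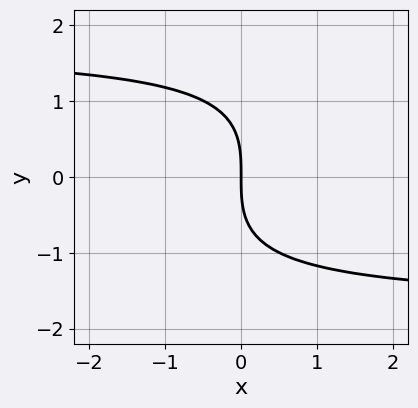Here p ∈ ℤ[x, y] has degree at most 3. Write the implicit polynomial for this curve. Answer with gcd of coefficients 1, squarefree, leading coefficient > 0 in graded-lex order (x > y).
The degree is 3 — the shape is more complex than any degree-2 curve.
Reading off the gridlines: it crosses the x-axis at the gridline x = 0; it crosses the y-axis at the gridline y = 0.
Fitting integer coefficients to these (and the overall shape) gives p.

x*y^2 - y^3 - 3*x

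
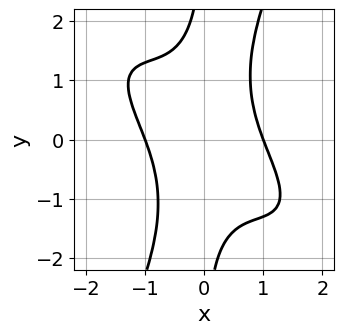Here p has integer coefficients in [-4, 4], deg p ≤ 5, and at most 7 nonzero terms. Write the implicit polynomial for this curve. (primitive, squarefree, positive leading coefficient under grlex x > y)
2*x^4 + 3*x^3*y + x^2*y^2 - x*y^3 - 2

(a) The degree is 4 — a generic line meets the curve in up to 4 points.
(b) Reading off the gridlines: among the integer gridlines, it crosses the x-axis at x ∈ {-1, 1}; no y-intercept at any integer in the box.
(c) Putting this together gives p.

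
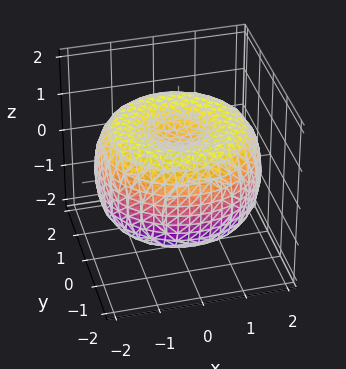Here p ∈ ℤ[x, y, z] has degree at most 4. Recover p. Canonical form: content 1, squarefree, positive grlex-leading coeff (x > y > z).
x^4 + 2*x^2*y^2 + y^4 - 3*x^2 - 3*y^2 + 3*z^2 - 2

1. Degree: no degree-3 surface has this shape, so deg p = 4.
2. Symmetries: rotational symmetry about the z-axis ⇒ p depends on x, y only through x² + y².
3. Against the integer gridlines: a circular section at z = -1 has radius between 0 and 1.
4. Fitting integer coefficients to these (and the overall shape) gives p.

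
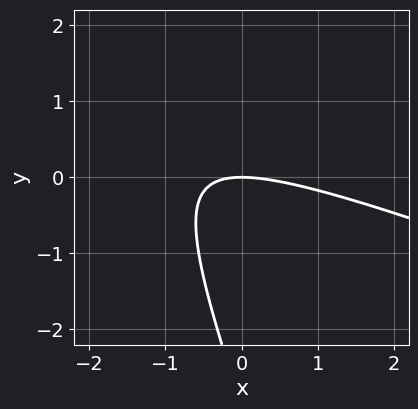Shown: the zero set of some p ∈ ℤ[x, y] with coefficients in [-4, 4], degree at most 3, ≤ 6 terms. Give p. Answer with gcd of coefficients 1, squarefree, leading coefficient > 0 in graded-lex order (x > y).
x^2 + 3*x*y + y^2 + 3*y

The degree is 2 — a generic line meets the curve in up to 2 points.
Reading off the gridlines: it crosses the y-axis at the gridline y = 0; one x-axis crossing is at x = 0.
These observations pin down the coefficients.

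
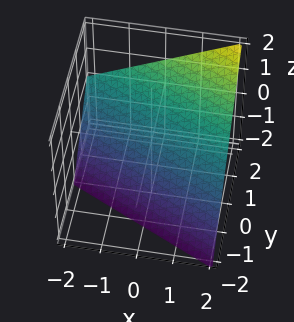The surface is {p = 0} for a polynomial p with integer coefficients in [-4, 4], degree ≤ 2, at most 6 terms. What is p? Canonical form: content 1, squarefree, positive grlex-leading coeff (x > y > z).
x + 2*y - 2*z - 2

1. deg p = 1. The surface is flat (a plane).
2. From the visible intercepts: one x-axis crossing is at x = 2; it crosses the z-axis at the gridline z = -1; it crosses the y-axis at the gridline y = 1.
3. Matching integer coefficients to the picture gives p.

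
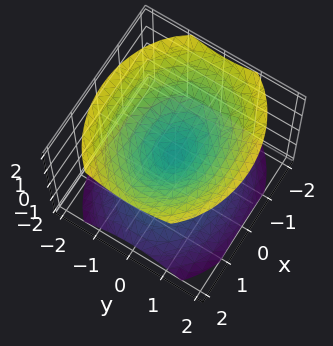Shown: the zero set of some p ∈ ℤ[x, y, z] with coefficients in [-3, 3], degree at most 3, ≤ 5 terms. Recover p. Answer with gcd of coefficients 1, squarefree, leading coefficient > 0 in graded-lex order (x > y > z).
First, there are 2 components. They look like related sheets of one shape, so recover p as a whole.
Next, the degree is 2 — a double cone through the origin; a quadric.
Then, symmetries: the z ↦ −z reflection is a symmetry, so z appears only in even powers; the x ↦ −x reflection is a symmetry, so x appears only in even powers; mirror symmetry y ↦ −y ⇒ only even powers of y.
Then, from the axis intercepts and sections: one z-axis crossing is at z = 0; one x-axis crossing is at x = 0.
Finally, the integer polynomial consistent with all of this is the stated p.

2*x^2 + 3*y^2 - 3*z^2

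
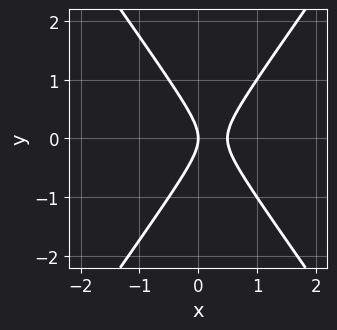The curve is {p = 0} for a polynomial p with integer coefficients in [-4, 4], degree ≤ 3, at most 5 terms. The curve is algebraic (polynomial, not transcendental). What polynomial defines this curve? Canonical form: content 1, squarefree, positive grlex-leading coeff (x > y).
The degree is 2 — a generic line meets the curve in up to 2 points.
Symmetries: mirror symmetry y ↦ −y ⇒ only even powers of y.
Checking where it meets the axes: it meets the x-axis at x = 0 (among the integer gridlines); it crosses the y-axis at the gridline y = 0.
Solving for integer coefficients yields p as stated.

2*x^2 - y^2 - x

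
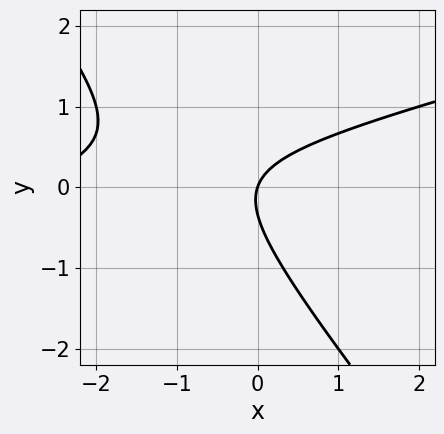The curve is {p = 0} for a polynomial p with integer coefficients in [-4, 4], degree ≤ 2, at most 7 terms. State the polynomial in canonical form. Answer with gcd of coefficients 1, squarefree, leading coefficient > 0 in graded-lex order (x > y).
x^2 - 3*x*y - 3*y^2 + 3*x - y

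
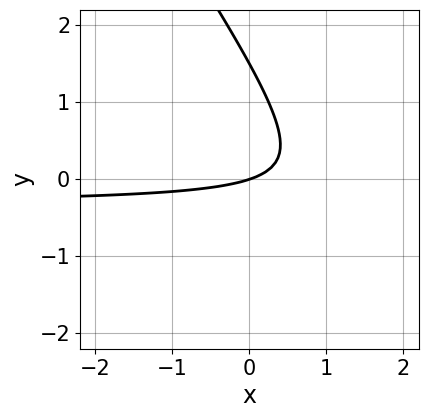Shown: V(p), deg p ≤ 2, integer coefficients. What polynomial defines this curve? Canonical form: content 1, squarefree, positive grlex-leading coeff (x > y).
(a) deg p = 2.
(b) Checking where it meets the axes: it crosses the y-axis at the gridline y = 0; it crosses the x-axis at the gridline x = 0.
(c) Solving for integer coefficients yields p as stated.

3*x*y + 2*y^2 + x - 3*y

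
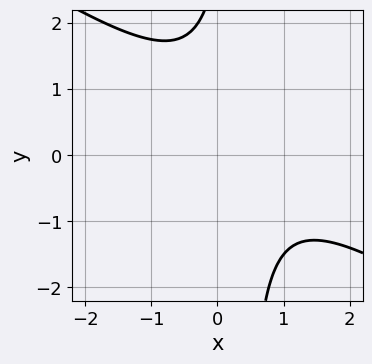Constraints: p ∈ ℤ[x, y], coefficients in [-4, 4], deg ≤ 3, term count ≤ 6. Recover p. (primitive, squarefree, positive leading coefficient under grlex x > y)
First, deg p = 2. The shape is more complex than any degree-1 curve.
Next, against the integer gridlines: no x-intercept at any integer in the box; the curve avoids every integer y-axis point in the box.
Finally, the integer polynomial consistent with all of this is the stated p.

2*x^2 + 3*x*y - 2*x - y + 3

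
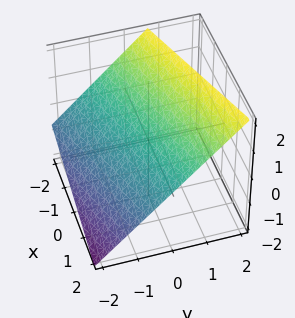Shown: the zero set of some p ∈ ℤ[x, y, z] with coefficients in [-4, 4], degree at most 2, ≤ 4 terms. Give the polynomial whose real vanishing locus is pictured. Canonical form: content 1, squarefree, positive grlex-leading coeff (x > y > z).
(a) The degree is 1 — the surface is flat (a plane).
(b) Against the integer gridlines: one x-axis crossing is at x = 2.
(c) Assembling these constraints gives the stated polynomial.

x - 3*y + 3*z - 2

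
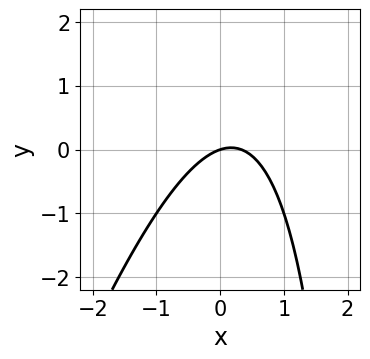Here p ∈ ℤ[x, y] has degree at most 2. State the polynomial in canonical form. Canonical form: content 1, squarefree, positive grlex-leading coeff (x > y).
(a) deg p = 2. The shape is more complex than any degree-1 curve.
(b) Against the integer gridlines: it meets the x-axis at x = 0 (among the integer gridlines); it crosses the y-axis at the gridline y = 0.
(c) Together with the visible shape, these determine p as stated.

3*x^2 - x*y - x + 3*y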